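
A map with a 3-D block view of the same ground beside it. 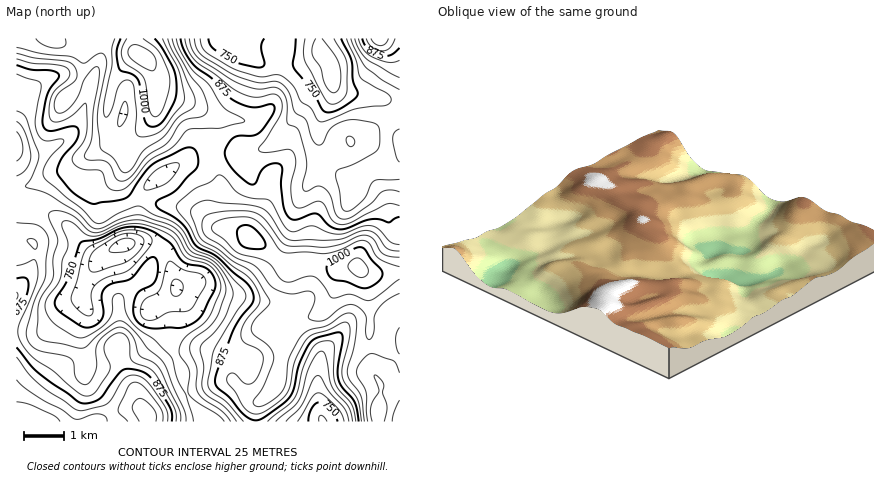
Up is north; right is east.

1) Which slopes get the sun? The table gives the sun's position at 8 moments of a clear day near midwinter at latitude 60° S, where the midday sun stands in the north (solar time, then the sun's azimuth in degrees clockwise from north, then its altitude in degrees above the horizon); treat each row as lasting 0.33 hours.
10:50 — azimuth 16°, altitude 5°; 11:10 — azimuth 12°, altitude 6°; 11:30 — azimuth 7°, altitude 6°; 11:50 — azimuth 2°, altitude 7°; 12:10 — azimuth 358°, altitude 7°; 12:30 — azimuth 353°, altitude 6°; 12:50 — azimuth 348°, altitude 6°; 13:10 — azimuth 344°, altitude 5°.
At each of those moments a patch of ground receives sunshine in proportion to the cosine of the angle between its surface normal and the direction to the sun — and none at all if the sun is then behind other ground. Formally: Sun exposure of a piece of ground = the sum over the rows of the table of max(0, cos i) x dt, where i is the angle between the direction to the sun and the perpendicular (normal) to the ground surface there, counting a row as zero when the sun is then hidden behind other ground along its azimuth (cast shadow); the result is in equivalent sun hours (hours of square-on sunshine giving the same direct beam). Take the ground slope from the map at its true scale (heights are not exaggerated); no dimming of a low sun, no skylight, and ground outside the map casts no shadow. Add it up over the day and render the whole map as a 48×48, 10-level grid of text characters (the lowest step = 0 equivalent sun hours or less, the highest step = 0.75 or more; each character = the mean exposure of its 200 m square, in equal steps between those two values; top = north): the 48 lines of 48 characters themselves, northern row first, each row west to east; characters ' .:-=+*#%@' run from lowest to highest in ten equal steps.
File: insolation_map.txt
..::---=====+**###*+++====----====--:::....   ..
      .::::-===+########**+=----------:.        
        . .::..:=+*%%%@@@%*++=-:::--===:..      
        ..:=-   .-+*#%@@@@%%#*+=====++=-:::     
      .-..-+-   .-==+*%%@@@@%%%##*++++----:.   .
.   .=#+::==:  .:---=**###%%%%@@@#*++++=--.     
:..:*%#-:-+=:.:---:-=++++**###%%%#+=++*+=-:.    
:--=*+-.:=+-:::---::--===+***###**+=++***+=-::.:
.:-=-. .:==-::-::::...:-==+****+=-=+++*#%#*++++=
 :==:  .:=-::-=-:..    .:-=++*+-.:+*++*%%#**+++=
 :--   .--::-==-.       .:::--:..:++=+*##**++=-:
 .:.   :--::===:    ....::.  ...:-+===+++++==-:.
...   :=+=--==-:    ..::::..   :-======--==-----
-:..:=*#*=--==-.     .:--::-:::=+++====----::--=
=---+**+=:  :--.     .:-==---=+***=====-::..::-=
++=++=-:.   .:.     .---=+==-=+*+=---==-:...::-=
*++==-:.  ...      :=++==+++=====-::-==-:..:-==+
*+-:.:--::::.    .:-=+++==+++===--::-===-:--++**
=-:. ..:--::   .:=+++++++==+++==----=+++=--=+*#*
....   .:-:.  .:=****++++=++***+====+++==-==++**
:::..   .::.  .:-==++++++**#%%#+===+**+===+*****
===-.    .::.     ..:-=+*#%%@%#*+++*#*+++*#%#***
++++-.    .          .-+*##%%%#**+*#****#@@@%*=+
+**++-                .-===+**##******#%@@@@@*==
++++++-                . .:-==+*###***#%@@@@@#*=
:-==---:                  .:::-+*%@%%%%%@@@%#*##
::--::::        .              :+#%@@@@@@%#***%%
+=---::.      .-=-             .-+++++*##*+**%%%
*+=---::.   :=+*+-.            .:--:::-==-==+***
*+----:::-=+*#*+-:.           .::::...::...::---
+=:....:-+*###+:..:..          ..........   ....
=:.   :--=++*+-. .::::        ..   ..:::.   ..  
:....:------==-. .-=--:. ....:::...::--:.   .  .
 .:--====-:----::-=+=------=+**+======-.    ...:
..-=+**++===++==+++++=-====+##*+=====-:   .:::-=
::-=++****##%%####*+++***+***+=--:-:.     :---=+
-:-==++**%@@@@@%%#+++#%#**++=-:----.     :----==
+=+++***#%%##****++=+****++=:. .-=-.    .==-----
******##*+==--=++++=====++=-:. .:-:.    -==--=--
##*****+=--::-=+***=-::-===--:::::.    .=+===+=-
****++==---:-=*###*=:..-====---==-:.   :=++++++=
+***+==-====+*%@%*+=-:-==+=====+=-:.. .--====+==
=+***++===+**#%%%**+==========++=-::...:...:-===
=+**###*+++*+++*##**+=-::..-=++=-..::..    .:---
+****#####*+++=+*###+-.    :=++-   ..      :==-:
+******#%%#*++=+*###*=.     :-:            -++=:
-=+*##*#%@%*=::-=+***+:             ..    .:==-:
---=+++*##*=:..:-----=-.           .:-.. .:::::-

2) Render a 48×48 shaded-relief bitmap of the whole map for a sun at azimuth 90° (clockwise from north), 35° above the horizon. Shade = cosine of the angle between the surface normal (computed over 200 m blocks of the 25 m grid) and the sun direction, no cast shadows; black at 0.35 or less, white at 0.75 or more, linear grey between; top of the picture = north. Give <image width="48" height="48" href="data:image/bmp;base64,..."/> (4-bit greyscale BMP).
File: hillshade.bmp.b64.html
<image width="48" height="48" href="data:image/bmp;base64,Qk32BAAAAAAAAHYAAAAoAAAAMAAAADAAAAABAAQAAAAAAIAEAAATCwAAEwsAABAAAAAAAAAAAAAAABEREQAiIiIAMzMzAERERABVVVUAZmZmAHd3dwCIiIgAmZmZAKqqqgC7u7sAzMzMAN3d3QDu7u4A////AIiJmql4modnm+/tuXUzR6vLu8qFMQA5zIiZqqmHiHZonO/sp2QzR5vMzMp1MQBJzJmqqqqXZmZ4rO7bdVVEV4rM3dp0MhFZu5mqqrqXZVZ5ve7IVFVWd3it7tpkMzRoqpqqqrqXVVV6ze23Q0Z4h2ac7slTI1Voqqq6qqqHZVaKzdymQ0V5mGWM7slSJFZ5qru6qqqXZmeavMyWREV5mGV73sliJFeJqsy6mZqXZnmqq7qGVVZ4mGZ63dpjJGeJmcypmZmGVoq7qql1VmZ4iHZpzdt0NFeJiMupmZl1RYvMuphlZmZnd3Z5vNuGQ1eZh8upmZl1RXvcuph1ZmVWZ3eJq8uYZEeZh8u6mZmGRHrMqYiGZVVVVniZiaqqhUaZh8y7qqqXVHrLmIiHZVVERXiYiIirp1aah8zLuqqXVXrMmHiIZURVRWeIiHeaqGeamN3cuqmHVYrLqIiHZURVVFaIiHeJqXeaqd3ty6mGVoq7qZmHdkRWVEZ4iId4mHiaqrzdzLqGZomqqrqHdlNFVEV4iYdniHiaqpvMzMuXZ3iIq8qHd0IkREZ4mYdnh3mqqom8zMu5d3dmm8qHdjEkVVZ3mYdnd4mqqoiszLzKiHdVi7h3dSAkZmd4iIh3d4q7qXicy7zLmIdlaadVVCI1Z3iIiIiHd4vLqXiby7vLuphlWIUiNERFeJqqiImHZnrMqYiby7qqu6l1VmQRJFVmeKvLmIiIZWnMuoibvKhnrLl2VVQhJGd3ibzLmImZdVisqYmau5ZFm7qGVVQzNWd3irzLmImqhleamJmaqXVGiqqXZmVVVneIirzLmIm8p1Z4iJmZh2VXmZmYZnZmeIiIiau7qHm8uGVniJiIdmZ4iZmYd3d3eJmZmZq7uYisuXZniYiIdmeIiIq6h3d3eImZmYmruoiruoZniYiHZniId4rLmHdneImaqYirupiaqod3iHZmZ3iIdmnNuYdnd4mqmHiru5maqYeIiGVVZ3eIdljNyph3d4mqmHiau6mZmZiJmWVVZmZ4hle9y6mHd4qpmIiKu6mZiZmZmVVWZlVnd3iru6qYd5qpmZiJq7mIiJmZqkRXh1VVZ4iaqrupiJmpmZmIm7mHeJqqqzNHiHVEaIiImry5iImpmaqYm7l3eJmqu0RGiYdDWJdnisy5mImZiau5mrl3eJmaqlVFeZhTWadlac26mZmZmavLqrqHeJmZmXZUWKpzSahUWcy6mqmZmZrMuquXZ4iIiIdjN6uEOLlUWLy7u6qqmYm92qu4ZniIh4h0JZulN6lUWLzLu7uqmYit26u5ZmeId5h1RHqmNqlUWKzMu7u6qYisy7u5ZWd3d4iHZVeoNIlkWKzdu7u6qYibury4VFZ3d3eIdlaZU2dlab3ty7y6qZiKqruoU0Z2d3eIh2aJY0Vmis7+3Lu6mYiJqruYUzVmeHd3d3eahDRorN7+3LupmHeJq7qXUyNWiXd3iIiZhTR5rO//7LqZh3eJrLqGQhJHq4iIiZmZlkR6vO/+3KmYh3eJq7l1MQFIvA=="/>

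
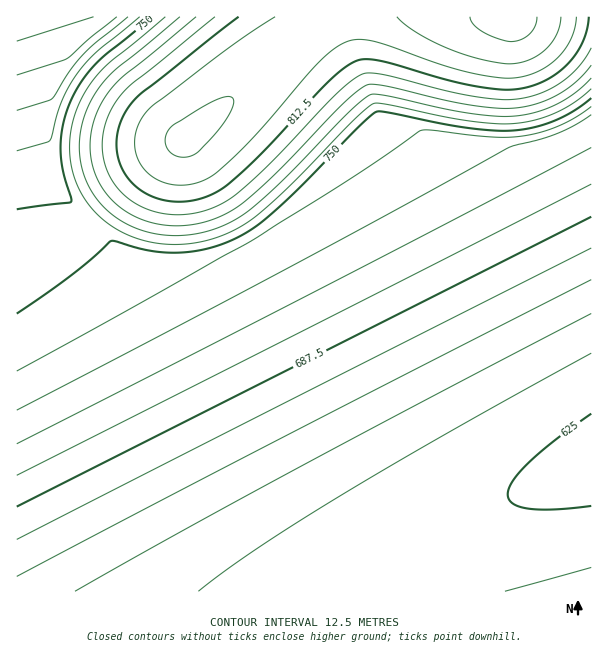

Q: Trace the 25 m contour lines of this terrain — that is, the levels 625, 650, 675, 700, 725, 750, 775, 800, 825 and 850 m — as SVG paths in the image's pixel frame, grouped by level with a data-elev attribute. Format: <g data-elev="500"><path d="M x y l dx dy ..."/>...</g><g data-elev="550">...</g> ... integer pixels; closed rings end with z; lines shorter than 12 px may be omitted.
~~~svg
<g data-elev="625"><path d="M591 506l-37 3-26 0-15-5-4-4-1-6 5-14 16-18 26-22 36-26"/></g><g data-elev="650"><path d="M75 591l219-121 297-157"/></g><g data-elev="675"><path d="M17 539l574-291"/></g><g data-elev="700"><path d="M17 475l574-291"/><path d="M94 17l-77 24"/></g><g data-elev="725"><path d="M17 410l275-144 214-117 52-16 17-8 16-10"/><path d="M128 17l-32 25-13 13-13 16-19 28-34 11"/></g><g data-elev="750"><path d="M17 314l55-39 39-34 41 10 28 2 33-6 30-13 18-12 21-18 76-76 19-16 12 1 76 15 27 2 20 1 21-3 21-7 19-10 18-13"/><path d="M152 17l-56 46-14 18-11 20-8 22-2 24 1 21 9 29 0 5-54 7"/></g><g data-elev="775"><path d="M180 17l-63 51-13 14-10 13-7 13-5 15-2 15 0 17 3 16 6 15 10 15 12 12 14 10 16 7 18 4 21 2 21-3 21-7 20-10 33-28 73-75 23-18 18 1 79 17 27 3 18 0 23-4 21-8 18-11 16-15"/></g><g data-elev="800"><path d="M215 17l-87 70-14 17-8 18-3 13-1 15 3 14 4 12 8 12 9 9 11 7 13 6 20 4 19 0 21-5 19-9 15-12 23-21 72-76 14-11 10-6 9-1 14 2 58 15 29 6 27 3 16 0 24-6 21-10 17-15 13-20"/></g><g data-elev="825"><path d="M275 17l-53 36-67 51-9 9-9 16-2 17 4 16 11 13 14 7 16 3 17-2 16-8 21-18 20-20 66-76 13-12 14-7 12-3 13 2 90 30 30 6 23 1 12-2 12-5 10-6 9-8 8-9 5-10 4-11 1-10"/></g><g data-elev="850"><path d="M470 17l3 7 10 8 15 7 14 3 10-3 8-5 5-8 2-9"/></g>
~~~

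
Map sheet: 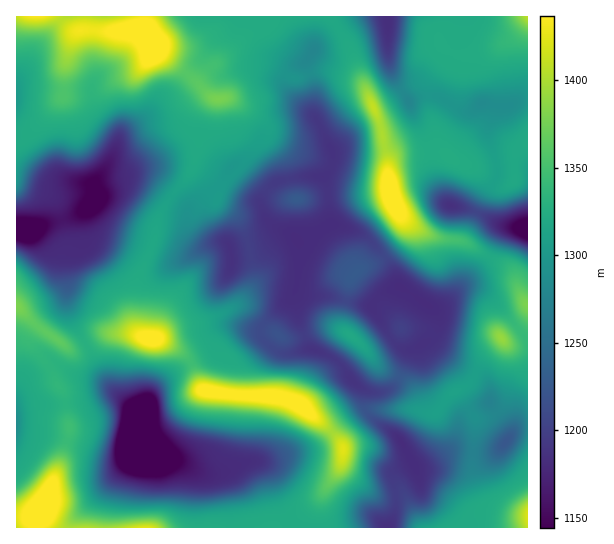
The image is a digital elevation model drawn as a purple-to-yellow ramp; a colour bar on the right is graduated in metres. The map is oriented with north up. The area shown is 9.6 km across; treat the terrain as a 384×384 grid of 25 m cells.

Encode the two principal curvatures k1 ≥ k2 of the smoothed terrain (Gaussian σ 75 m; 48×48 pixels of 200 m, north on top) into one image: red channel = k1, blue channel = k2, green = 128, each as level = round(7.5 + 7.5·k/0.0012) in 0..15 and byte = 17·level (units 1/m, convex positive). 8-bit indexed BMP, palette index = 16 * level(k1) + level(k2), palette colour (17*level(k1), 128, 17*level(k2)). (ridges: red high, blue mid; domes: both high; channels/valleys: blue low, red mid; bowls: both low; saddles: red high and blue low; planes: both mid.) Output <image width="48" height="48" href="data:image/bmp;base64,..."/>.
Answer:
<image width="48" height="48" href="data:image/bmp;base64,Qk02DQAAAAAAADYEAAAoAAAAMAAAADAAAAABAAgAAAAAAAAJAAATCwAAEwsAAAABAAAAAAAAAIAAABGAAAAigAAAM4AAAESAAABVgAAAZoAAAHeAAACIgAAAmYAAAKqAAAC7gAAAzIAAAN2AAADugAAA/4AAAACAEQARgBEAIoARADOAEQBEgBEAVYARAGaAEQB3gBEAiIARAJmAEQCqgBEAu4ARAMyAEQDdgBEA7oARAP+AEQAAgCIAEYAiACKAIgAzgCIARIAiAFWAIgBmgCIAd4AiAIiAIgCZgCIAqoAiALuAIgDMgCIA3YAiAO6AIgD/gCIAAIAzABGAMwAigDMAM4AzAESAMwBVgDMAZoAzAHeAMwCIgDMAmYAzAKqAMwC7gDMAzIAzAN2AMwDugDMA/4AzAACARAARgEQAIoBEADOARABEgEQAVYBEAGaARAB3gEQAiIBEAJmARACqgEQAu4BEAMyARADdgEQA7oBEAP+ARAAAgFUAEYBVACKAVQAzgFUARIBVAFWAVQBmgFUAd4BVAIiAVQCZgFUAqoBVALuAVQDMgFUA3YBVAO6AVQD/gFUAAIBmABGAZgAigGYAM4BmAESAZgBVgGYAZoBmAHeAZgCIgGYAmYBmAKqAZgC7gGYAzIBmAN2AZgDugGYA/4BmAACAdwARgHcAIoB3ADOAdwBEgHcAVYB3AGaAdwB3gHcAiIB3AJmAdwCqgHcAu4B3AMyAdwDdgHcA7oB3AP+AdwAAgIgAEYCIACKAiAAzgIgARICIAFWAiABmgIgAd4CIAIiAiACZgIgAqoCIALuAiADMgIgA3YCIAO6AiAD/gIgAAICZABGAmQAigJkAM4CZAESAmQBVgJkAZoCZAHeAmQCIgJkAmYCZAKqAmQC7gJkAzICZAN2AmQDugJkA/4CZAACAqgARgKoAIoCqADOAqgBEgKoAVYCqAGaAqgB3gKoAiICqAJmAqgCqgKoAu4CqAMyAqgDdgKoA7oCqAP+AqgAAgLsAEYC7ACKAuwAzgLsARIC7AFWAuwBmgLsAd4C7AIiAuwCZgLsAqoC7ALuAuwDMgLsA3YC7AO6AuwD/gLsAAIDMABGAzAAigMwAM4DMAESAzABVgMwAZoDMAHeAzACIgMwAmYDMAKqAzAC7gMwAzIDMAN2AzADugMwA/4DMAACA3QARgN0AIoDdADOA3QBEgN0AVYDdAGaA3QB3gN0AiIDdAJmA3QCqgN0Au4DdAMyA3QDdgN0A7oDdAP+A3QAAgO4AEYDuACKA7gAzgO4ARIDuAFWA7gBmgO4Ad4DuAIiA7gCZgO4AqoDuALuA7gDMgO4A3YDuAO6A7gD/gO4AAID/ABGA/wAigP8AM4D/AESA/wBVgP8AZoD/AHeA/wCIgP8AmYD/AKqA/wC7gP8AzID/AN2A/wDugP8A/4D/ALnJuqiikpaXhoaXqMnHlJWmp5iXh4iHiIiHh4eHl7emdGJkcbTqx8enh4d3hoWmqLmpqLinkoOFhoaGhpe3x8fX1+jXx7enmJeHh4aWlraUYmOVgrO1dLW3p4iHhpS2ybfYuLi5loOUlpeWhoaXp5aGhpa3t8bHuLenl5a3lpalhLbFk7WEQpaoqKiYh4WUp3S359jIhoaTc3V1dXRzg4NzcnFyc3SXmKa2p5bIx4aGuPejhKd1YpaomJiYp5eFg3J02PrIdJaUYoSWlpaGlpaFhYV0c3OVhmWGt5en5sel16Zxhod1dISGppaGhpeXhYZxlfnnhKemg6KDZISEhZWFhoeHdoV0dHRkhpeGxvnItWNChXd2dmV0pqeWhYWnp5eFgsXWpbbGlJJSQ1OCg5SGh4eHhnV0ZIV0ZJZ1pvnZloWjk3Z1dXaFlremhHOGx7eHhZS1lafnpnJQUmGDpZaWhYSDg4NzdIRjYoNjpfraxenVknSEhZWFhbamdGFjpreXd3aml5jo2HRgcJOoppSBgXGChIV1dXRkZIOT8/jK18ihcHGDlaaVhaenlmNQdbanh4eoqYfZ+pZwgKTHs6Smp7e3uLinloZ1hsf39MWnloCAcHSnyLmnhJiop5Zyc6anh4enl4fZ68ZwUGGz1su5p5aFhIR0dYam6Pn4p6aFcKDU5+joyLmXhJeYp7eVhJeXh3aWhqfnpsGRQEBz2tnFppamt8fH5/f3+Om4p6iDksXm+OnIp6enhpaFdZaGhZeHh4eYh8e1YZC0lXCA19f6+/j39/f3+Pj4+dq5uJSBc3Jgcqaot7e4qJiGZIeHhpeHh5iYh8ajUHOUdGKQ06T5+/jXtqa2yNnJqJemg3BxgaKikbSmhbfIuLiXhIeHl4d3h5eGhrazg5enlpXEs5LSs3FwcIGSpIaWpqakknJxk9j406V1VHWntraWhoeHh3Z3l4aFlpe2tqempZaUk6O0hHN1lsa1c2FwgpOTkoBxx/n3lHV1ZXR1lbaWhpWVhoaHhoW4yJWVlXSEprnI1dWWdneX18eFcXGCcnJwgHLG+PmlcXV2dnVkhcemlcjHpYaGhtjopZOlt8bX+fr76KR1dpfHxnRxg5eoloOSpej4+MiAg4eGd3ZzhcimuPvIlIaX19eWk5XH2NfY2MnayIR1h5e1g1JklriXlaPF+vr52IKAl5mHh4ZzhLio6eqTg6fXtoaElZeWhoeop4amtZSGmKe2lHWElIeGdZTG6erIkoB1mJiHh3d0cqfHtqSRlsmnhoVylKeGdYanhoaWlYaXtsb3+Mm3lHV2doSkpKOgcXWHh4eHd3d1cqfYlnOEyamYqJZxhLeoh4WVhYWGhpenpIKl6NmohnV2d3aEgpKkdYWHh4eGhYV0cpXHpoWX2Ze4p5ODc6fJqIeGhoaHl6jIlWFRlce2lnZ2d4eGhpioh3V2d3aDgpODcnKUloe3t9jIlHKFlLbJ17eXh5eVlqjZt2Ric6Wmp4aGh4aWqJioqIeGZXKBpcimc3KUlpe4qNiUgXR1dIJ0lta3l6eFdIOm16aDdZWWl5eGh4aGmJiIqKiWcXGm6dq3lYWlpqfI6aWQk4aHdnRiY5XHp6eXdoSCpaaEdZeHh4eHd4eGh5iYmJaQkKbXtpaGhqfW5vf52YKStaeIh4d1Y3XHt6eoh4aEcnR0dpeHd4eHd3eGhoeYloGApOfHlqa31/j39bamhFBRhKeYmJeWhISoyJiol5a3hWNTdaaHd3d3d4eHhoZ1cXCD6fnY9/X1+eqmYnBwYGJzgpSVhoamloSXyLiol4a3tpaElaeGdoZ2hoaHd3VxcHK3+en39rODptWhcIBxYYamlpamhGN1hoWFuNi4l3aXt9i4tJaFhZaWlpaGdoOSpbbo+fj3lDAwcKCgkJKDZKOkp5iYh3VjZYWDhsfHp3Z2h7nZlWNkhqfJyriWhKO1x7f5+PemcTBAYICluMmnhMaShYiIl5aFdZaEc5a3x5eHhofXtmRzhJaouaeVhJO2trj5+LaCkGFSdKbY2On56slzc4aGdHR1hpiGc4WXtreYh4eX56d0cnODhIV2hYOElqj5+ZWCtLS119e3loe42tZ0YmSDk5SDhJeHZYR0hbeoiId2p+endHSFhYWGhYRyhqj56ISCprbHt6iYh3aXt8bGdEJztrWTgnWWdXV1haeXh4eHdqfXp4WVl5eWhnRxdrb21pWDhpeYiIiIhoeXp6fX1qSly8qVgXOFloeGlqeXh4eHh4enyKillZeGdmVhddb2t6aEh4eIiIiHhoeIl4inx8bGudm4cmB0qJiop5eHh4eHiIiHqLmnlYaFdWVBZOf3p4aEh4iIiJiHhoiYh5eHl5eHiLjnlUBipqiYmIeHhoaGh4d3l7mplYWEhIRjc/X3l4WUl4iXl4eHhoeHl5eHhoaGhofH1pKTtJaHh4eGhZWFhZaHl7eXdGRzhJaWlff3hnODqJiHdnaHh3Z2h4eHl6iYl4eXt7ampoWGh4eGl7m4t6aHmKeFY1Rjhpelx/m3hWJ0p4eFhoZ2hnZ1ZoaHh5iomIaGl5aWlYSGdnaHuMjJyZaGmKeThGVyl7eV+PmVk4KGlYWGhoZ1hoZ2dYaHdpalhnZ2l6bHx3NidIant4aGl4aHl5WlyKWTt6el+eiDoLWYh4eHmJiXh4eHhoZ2hqe3l3Vldoa3+LeEo7Smh4aFhYaHh4anqLW2p5al98dwgMWnh4iYiJiYl4eHh4d2dZjImHZldWR1yOnJt6SFdpiYd3eHh4eGdXWXh4em5bZgcNe4h4iIiIeHh4eHh3d2dYbHpnV1h4aEprnKuaWVhoeXh4eHh4eHh3Vlhpen56ZgcMjIiIiHh4eHh4iHh4Z1ZHa4uJaWqKiWlqe6uraVhnaHh4eHh4eHh2Vllqe46JVwcLfniIiHh4eHh5iXhpWFdJO4ycjW18i3qLfHqJWEhoeHd4eHiJiXh4aFp6fIyIRwcKbomIiIh4eHd4aVlbipqLOzt7i3x8fY6dq5hoR1d4eHh4eHiIiHl5eXl6e3p4JycKbqqZeHh3d3doWVpw=="/>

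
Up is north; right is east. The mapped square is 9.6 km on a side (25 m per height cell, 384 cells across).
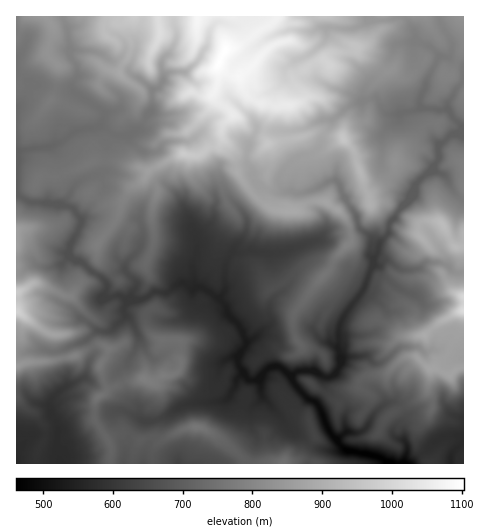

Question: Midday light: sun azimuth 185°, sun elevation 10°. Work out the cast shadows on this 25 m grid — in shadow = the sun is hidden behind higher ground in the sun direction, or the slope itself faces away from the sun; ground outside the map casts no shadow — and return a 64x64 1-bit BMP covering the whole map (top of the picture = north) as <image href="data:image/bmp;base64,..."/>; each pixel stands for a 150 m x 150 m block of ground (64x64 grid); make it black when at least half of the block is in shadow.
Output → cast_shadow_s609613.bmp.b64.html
<image width="64" height="64" href="data:image/bmp;base64,Qk0+AgAAAAAAAD4AAAAoAAAAQAAAAEAAAAABAAEAAAAAAAACAAATCwAAEwsAAAIAAAAAAAAA////AAAAAAAAAAAAAB/wAAAAAAB//+AAAAAAAD//AAAAAAAAD44CAAAAZAcHHeAAAAB//xMYIAAAAA//ADAAAAAAA/4AMAAAAAAB/gBwAAAAAAD8AOAAAAAQAHABgAAAADAAAOMeAAAAAAAAw/4AAAAAUAAO55gAgAAAAgAD/AD/ACAAAADmYD/AAAACHAPAAP4AAAB4AAAAH4/AAGAQgA/fn+EAAAPgP8eP4gAAA/BjkQPAAAAD/AM458AAAMD/DD58gAAAAPwBAB4wAABAIccAAAAAAAAD/jAAAAAAAAP+4AAAABATx//AAAAAEBQd8IAAAAAAAAAwAAAAAHwAAAAAAAAAHAIAAAAAAAAARAAAAAAAAADBAPAAAAAAAIIH/oAAAAABA///AAAAAAMB//wAAAADhwH/gAAAAAf+AP4AAAAAAD4Q/gAAAAAADBB8AAAAAAAAIDwAACAAAAAAGAAA+AAAAAAAAAB8wAAAQAAAAAPAAADgBQAAEcAIAAADAAAGAAHHgAAAAAeAADcAAAAAAAAAAwAIAAAAAYADAHwAAAABAAAAAAAAAAABjAAAAAAJwAA8AAAAAETAAHAAAAAAg4AAAAAAAAAA4AAAAAAACAAwAMIAAAAwADAAMAAAAAAAEAAcAAAAAAAADM3AAAAAAAAH/+AAAAAAAAED+AAAAAAAAcB8AA=="/>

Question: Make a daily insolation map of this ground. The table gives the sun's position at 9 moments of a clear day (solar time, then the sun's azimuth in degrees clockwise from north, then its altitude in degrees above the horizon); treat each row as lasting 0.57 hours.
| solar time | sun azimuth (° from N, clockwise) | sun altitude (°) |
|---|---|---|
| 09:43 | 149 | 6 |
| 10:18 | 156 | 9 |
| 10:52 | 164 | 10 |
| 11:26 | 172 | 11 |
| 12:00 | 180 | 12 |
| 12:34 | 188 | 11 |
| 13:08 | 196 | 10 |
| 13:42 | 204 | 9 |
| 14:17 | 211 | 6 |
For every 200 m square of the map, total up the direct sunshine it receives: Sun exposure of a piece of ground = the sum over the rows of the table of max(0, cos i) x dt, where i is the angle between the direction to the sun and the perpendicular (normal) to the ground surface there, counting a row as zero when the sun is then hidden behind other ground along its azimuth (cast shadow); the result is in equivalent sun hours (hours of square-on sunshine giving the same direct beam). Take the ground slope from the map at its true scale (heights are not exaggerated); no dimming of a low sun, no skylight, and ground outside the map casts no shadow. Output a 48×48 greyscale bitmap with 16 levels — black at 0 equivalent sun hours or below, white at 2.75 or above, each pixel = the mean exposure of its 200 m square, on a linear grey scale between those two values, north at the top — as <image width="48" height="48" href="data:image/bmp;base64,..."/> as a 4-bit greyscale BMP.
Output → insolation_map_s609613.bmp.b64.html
<image width="48" height="48" href="data:image/bmp;base64,Qk32BAAAAAAAAHYAAAAoAAAAMAAAADAAAAABAAQAAAAAAIAEAAATCwAAEwsAABAAAAAAAAAAAAAAABEREQAiIiIAMzMzAERERABVVVUAZmZmAHd3dwCIiIgAmZmZAKqqqgC7u7sAzMzMAN3d3QDu7u4A////AFVVVURFZlZVVmZmh0IiIjMRERAY28ZFVVRVVVZmVVZXd2Z5hBAAAAERAEjv2YY0dFRFVWd2RVVVmpmnQSIgABRhF5zaNphkRVVlVWmDJCARFqpiABIhATURpGE2iom4d3hkVmZSIiIhAAAAARISNEQkiZg2l1e5ZZdFZ3VURGeIIAAAEjMiVTEniDhiV2WHeHNmVDSKqHiJgwABEkQVVBBpWIeWRXlmukmoVFQViJq6qUIkUjM1QhrEWIZZmGeZ3aqapjEkNop3h5dDUwEjMZgREkaJmpe++fyqmbaWQhITanRURSgyAxATARRWl6q7bYze/8lXZCERJHVUEoeln7eaEBEAZ5g0NBAAJXk0djE0M1Z3dSNqmN2TNDJWFFEjVYU2gwJkR1FWZWmGaDJENmQQRoqWgzZ1VXje3qQAACRTIiNERVUzViE1RTISR4l1VZ6BABMyABUQAAATMmd1dkV3Voh0EABIduYzEBRTICQyEAEjFXZndnhogiNCEAADrzNDI2MBUzJVIRI0V2Z2U3h2lRESQxAAFDIyWWQhFCEAEyMzZVaGMkeHeTIkQhEjVliHQUimm3dTITE3VVVXUiWId4JFI0VmQQExASVGhminVWZlZVVDRDNod3VDZ3dVABAAABBbUpplVlVlVVQyIzEVdnYTMRFkARAkMQSnV0RnZmVVVVMzIiITiHQzW8pTV2QzM3p2aGJXd1VVZENEQhARW5ZWl2vIu1ZFhiRHdWRWZVVVZmiIh1MRFXZkQ6pHY1d3eDIlhnZVRFVmeoms3cp1VCW3OYNYQyI0VlIjZ0ZkRVZnmonO///ZmE74MTWGIAAAEjZUR2ZmZniYl3ve3My/5VvsUxEQAAAAAnllVodomKuodb2UMzbLIqmKgQAAABV3mHZTNZppiryYasgyAAERFIUzQwAAElZnZjNERXqEjMqJi5NFVVMAJ3UkZhERFERVVnQ0QjaIq7iYq0VmVmd1Z3QjZ3IAJEM0RFdlVnRaq8y6lVZnZWZ4h2IzVogldUNDNERFQgABjd3cuGmIhlZ3hkRDREWSVFMiNEREMxEhIhJ7p1SZiZdYujEjI0ZEMmiHUzREQyM2QQEmdGVEaJllhzMiEjRGAGZmZkMzVUMjRYdWesYzMxNjERRTIjR4dEVmVndlVnZDESmEjIebzLURATVUMzRVR0RWZmVVRHdEZUOZdEzby6y7MCI0VCEQOFRFZTNplmmIr9qoM6plRHjJliJGZ3aIZmVDREepWJhUNaZWaXUyERMiNGZ3d2VIdFVFZmd1rIKUIgEld2VUIiEVmYZ4iIdWdVZ4qWVZpkrnQQiXZVVUM0Z6mYdmdVhVVVeZdWmEJot2qmElUzVlUiV2VXqERUZjNURlMmQidWR4I5QTZkNoZ1EzN6h1NERURmM0VWebp2RclVgzRWQnvKcQFFZ0M0NIZWVFZneZVmU3lWdkIjZRIxEgIQFYhlZ1Vnh2VURVeIZURlZyE0NoQlQiEAAWhmZkZnmFR3U1VXZUVkV3ZkQ1cySsl1IjJZdVZg=="/>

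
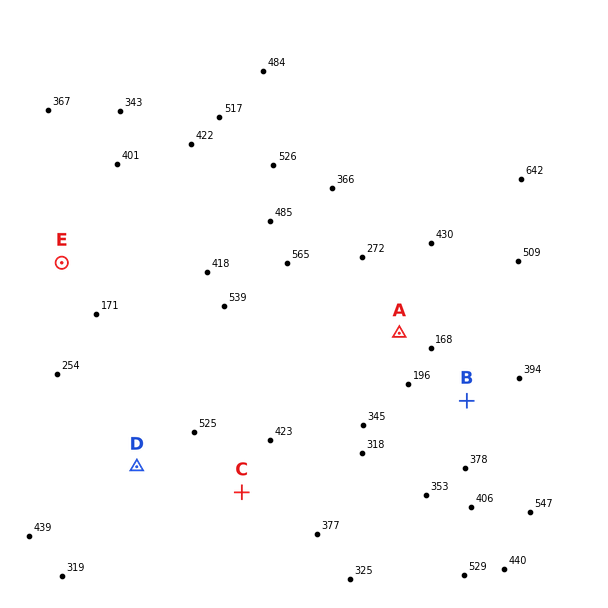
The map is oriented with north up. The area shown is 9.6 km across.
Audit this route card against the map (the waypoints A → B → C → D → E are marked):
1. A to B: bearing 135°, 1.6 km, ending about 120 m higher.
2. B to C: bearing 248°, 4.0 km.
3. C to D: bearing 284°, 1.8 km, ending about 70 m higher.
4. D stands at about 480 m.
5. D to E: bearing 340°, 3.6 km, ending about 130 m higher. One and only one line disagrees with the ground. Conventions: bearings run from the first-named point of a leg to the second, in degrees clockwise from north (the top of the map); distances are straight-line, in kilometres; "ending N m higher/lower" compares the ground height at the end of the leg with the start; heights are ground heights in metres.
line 5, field sense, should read lower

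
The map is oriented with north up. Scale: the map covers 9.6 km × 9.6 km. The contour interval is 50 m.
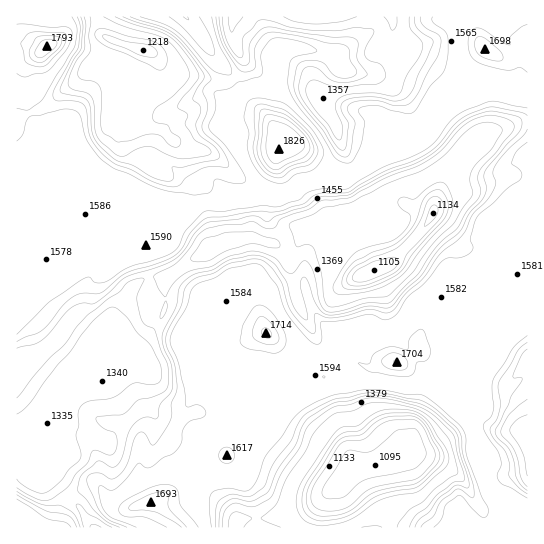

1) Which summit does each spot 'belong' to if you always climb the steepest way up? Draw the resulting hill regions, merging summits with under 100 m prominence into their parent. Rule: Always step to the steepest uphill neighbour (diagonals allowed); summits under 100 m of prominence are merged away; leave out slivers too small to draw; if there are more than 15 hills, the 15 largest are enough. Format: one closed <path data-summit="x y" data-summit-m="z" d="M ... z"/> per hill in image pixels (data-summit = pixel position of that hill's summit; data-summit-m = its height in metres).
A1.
<path data-summit="278 150" data-summit-m="1826" d="M390 16l-156 0-2 21 11 22 0 8-9 12-8 4-51-10-10-5-14-16-42-13-14 23-20 21-9 5-20 19-30 11 0 347 7 4 3 6 11 2 6-6 2-44 4-4 29 5 25 15 6-5 8-17 0-11-9-24-15-13 4-10 2-2 22 8 16-8 8 0-5-7 0-9 15-18 9-16 1-32 25-19 15-7 8-6 33-10 27 6 12 8 5 0 6-4 10-16 9-4 15 0 3 2 3 6 1 15 26 25 28-11 34-38 7-13-25-8-4-4-22-59-11-7-32-4-15-30 6-6 16-4 45-2 2-2 5-14 2-14 8-5 1-9-15-14 0-8z"/><path data-summit="267 334" data-summit-m="1714" d="M253 237l-22 3-18 7-43 28-5 4-1 6 0 26-9 16-15 18 0 9 9 16-4 15 0 16 10 14 1 20 15 10 18 17 16 23 30 30 1 6 39-4 30-9 16-9 29-35 9-1 16 4 4 24 6 15 6 22 136 0 1-93-11-4-34-2-14 7-19 4-17 11-18 0-8 6-20 4-4-14-22-21-6-12-10-39-18-17-30-56-9-47-10-10z"/><path data-summit="397 362" data-summit-m="1704" d="M330 227l-15 0-9 4-11 17-11 3 5 8 8 43 30 56 18 17 10 39 6 12 22 21 4 14 20-4 8-6 14 1 21-12 19-4 14-7 34 2 10 4 1-73-18 21-8 0-23-11-12-22-2-9-10-19-14-12 0-27-7-8-29-18-7 0-12 10-24 8-25-25-1-15-3-6z"/><path data-summit="485 49" data-summit-m="1698" d="M527 16l-136 0 2 15 15 14-1 9-8 5-2 14-5 14-2 2-45 2-16 4-6 4 1 7 14 25 32 4 11 7 14 33 5 20 7 10 26 8 3-14 9-20 20-26 22-18 30-12 11-2z"/><path data-summit="151 502" data-summit-m="1693" d="M142 360l-21 9-22-8-2 2-4 10 15 13 9 24 0 11-5 13-9 9-25-15-29-5-4 4 0 24-2 6 0 14-3 4 14 5 14 18 11 8 15 22 140 0 2-6-1-7-30-30-16-23-18-17-15-10-1-20-10-14 0-16 4-15-2-7z"/><path data-summit="47 46" data-summit-m="1793" d="M95 16l-79 1 1 100 33-13 16-16 9-5 20-21 13-21-1-4-6-3z"/><path data-summit="186 17" data-summit-m="1652" d="M233 16l-137 1 7 19 15 7 33 9 14 16 14 7 18 1 29 7 8-4 9-12 0-8-11-22z"/><path data-summit="17 527" data-summit-m="1586" d="M19 465l-3 1 1 62 76-1-14-21-11-8-14-18-8-4-17 0z"/>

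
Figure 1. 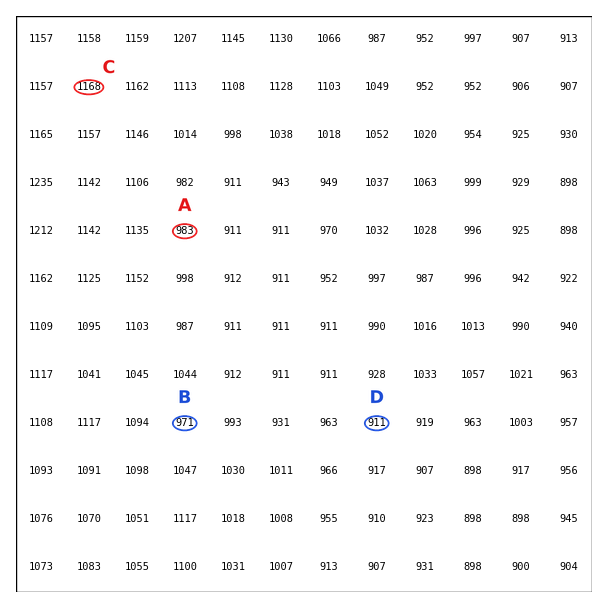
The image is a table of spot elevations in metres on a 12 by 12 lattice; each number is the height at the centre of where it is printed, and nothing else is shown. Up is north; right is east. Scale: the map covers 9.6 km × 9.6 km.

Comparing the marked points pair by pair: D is below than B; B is below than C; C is above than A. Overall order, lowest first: D B A C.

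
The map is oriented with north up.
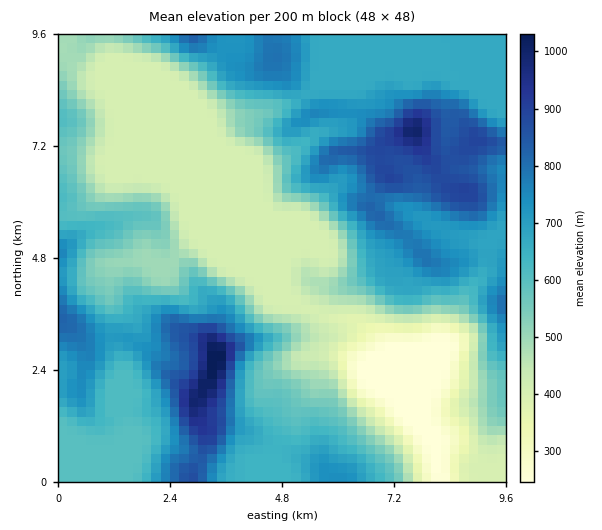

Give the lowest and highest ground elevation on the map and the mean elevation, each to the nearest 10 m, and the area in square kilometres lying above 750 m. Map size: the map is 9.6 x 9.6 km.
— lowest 240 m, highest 1050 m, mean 590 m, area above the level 17.1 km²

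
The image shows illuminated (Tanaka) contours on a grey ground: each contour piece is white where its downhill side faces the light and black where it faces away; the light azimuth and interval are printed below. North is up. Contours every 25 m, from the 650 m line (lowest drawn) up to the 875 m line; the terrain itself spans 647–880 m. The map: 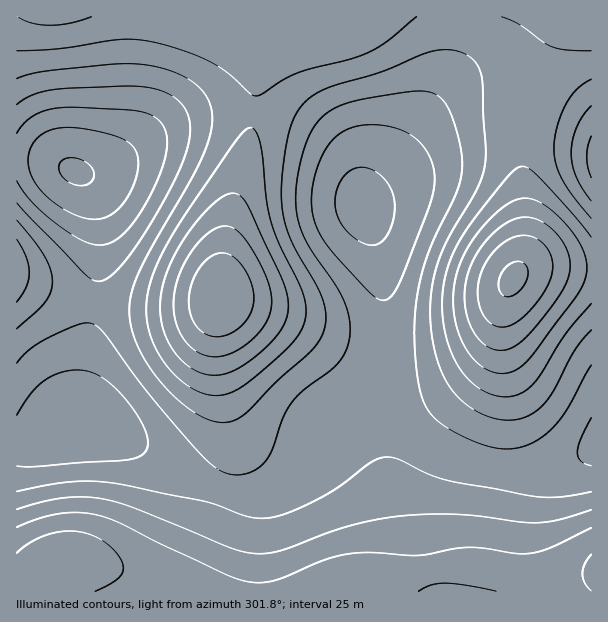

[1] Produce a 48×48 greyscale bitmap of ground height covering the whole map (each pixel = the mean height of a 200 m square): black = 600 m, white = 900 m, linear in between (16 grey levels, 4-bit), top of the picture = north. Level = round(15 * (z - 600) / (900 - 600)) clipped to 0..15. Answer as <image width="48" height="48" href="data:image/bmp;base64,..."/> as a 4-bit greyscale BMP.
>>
<image width="48" height="48" href="data:image/bmp;base64,Qk32BAAAAAAAAHYAAAAoAAAAMAAAADAAAAABAAQAAAAAAIAEAAATCwAAEwsAABAAAAAAAAAAAAAAABEREQAiIiIAMzMzAERERABVVVUAZmZmAHd3dwCIiIgAmZmZAKqqqgC7u7sAzMzMAN3d3QDu7u4A////AKq7uqqqqqqpmZmZmZqqqpmZmZmZmZmZqqu7u6qqqqmZmZiImZmaqZmZmZmZmZmZqqu7u7qqqZmZiIiIiJmZmZmZmZmZmZmZqqq7u6qqmZmIiHd3iIiJmZmZmZmZmZmZmqqqqqqpmYiId3d3d3iIiIiIiIiIiIiJmZmaqpmZiIh3d3Zmd3d3iIiIiIiIiIiIiIiZmZmIh3d3ZmZmZnd3d3d3d3d3d3d3eHeIiIh3d3ZmZmZmZmZ3d3d3d3d3d3Znd2Z3d3d2ZmZmZmZmZmZmd3d3d3ZmZmZmZmZmZmZmZmZmZmZmZmZmZmdmZmZmZmZmVVVVVVVVVWZmZmZmZmZmZmZmZmZmZmZlVVVVVVVVVVZmZ3dmZmZmZmZmZmZmZmZlVVRERERFVWZnd3d2ZmZmZmZmZmZmZmZmVVRERERFVWZ3d3d2ZmZmZmZmZmZ3d3dmVVRERERFVmd3iId3ZmZmZmZmZnd3iHd2ZVVERERVVneIiIh3ZmZmZmZmZ3eIiIh3ZVVUREVVZ3iJmYiHdmZmZmZmd3iJmZiHZmVVVVVWZ4mZqZmId2ZmZmZmd4mZqZmHdmZVVVVmeImqqqmYh3ZmZmZmeImqqqmIdmZlVVZneJq7u7qpiHdmZmZmeJqru6qYd3ZmZmZniau8zLuqmId2ZmZmeJq7u7qYh3dmZmZ3iavM3cy6qYh2ZlZmeKu8zLupiId3ZmZ3iavN3dzLqYh2ZlVmeavN3cuqmIh3dmd4ibzd3d3LqYh2ZVVmeavN3dy6mZiHd2d3ibzd7t3LqYh2ZVVmeavN7t3LqZiHd2Z3iavN7t3LqYdmVVVWeavN7u3LupiHdmZniavN3dy6mHdlVUVWeKvN7u3cupiHZmZneKvM3dy6mHZVRERWeJvN3u3cuph2ZVVmeJq8zMu5h2ZURERVZ5q83d3Muod2VVVWZ4mrzMuph2VERERFZ4mrzdzLqXdlVERFZ4mru7qpdlVEM0RFZniqvMy6mHZUREREVniaq7qYdlREMzRFVniaq7uqmGVEMzNEVmeJqqqYdlRDM0REVmeJqqqph1QzMzM0RWeJmqqYdlREM0REVWeImamYdkQzIjM0RWZ4mamYdlVEREREVWd4mZmHZUMzIjMzRVZ4mZmYdmVERERFVWZ4iZiHZUMzMzM0RFZ3iZmYd2VURERVVWZ4iZiHZUQzMzNERFZniJmYh2VVREVVVmd4iJiHZVRERERERVZniJmYh2ZVVVVVVmd4iJiHZlVUREVVVVZniJmYh3ZmVVVWZmd4iJiHdmZVVVVVVWZ3iImYiHdmZmZmZmd4iJiIdnZmZmZmZmd3iJmZiId3dmZmZnd4iJiId3d3d3dmd3d4iZmZmIiId3d3d3d4iIiIiIiHd3d3d3iImZmZmZmIiId3d3d4iIiIiIiIiIiIiIiZmZmZmZmZmIiHd3eIiImZmJmZmZmIiZmZmZmZmaqZmZiIiIiIiJmZmZqqmZmZmZmZmZmZmqqqqZmYiIiIiZmZmaqqqqqZmaqqmZmZmqqqqpmZiIiJmZmZqg=="/>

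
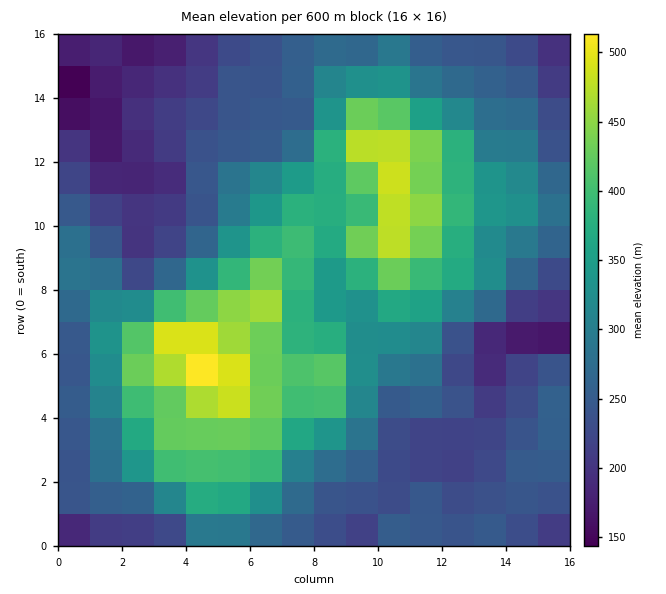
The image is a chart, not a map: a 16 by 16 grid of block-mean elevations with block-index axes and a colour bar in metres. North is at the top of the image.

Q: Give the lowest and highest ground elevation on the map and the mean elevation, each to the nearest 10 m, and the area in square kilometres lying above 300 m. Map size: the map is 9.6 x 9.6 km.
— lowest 120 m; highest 530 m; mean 300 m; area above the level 39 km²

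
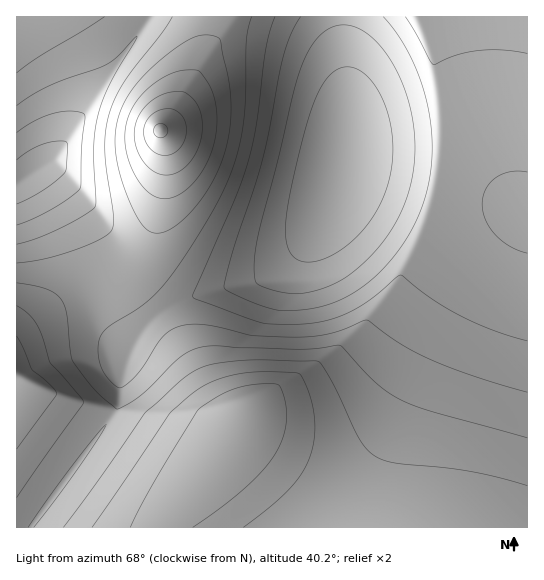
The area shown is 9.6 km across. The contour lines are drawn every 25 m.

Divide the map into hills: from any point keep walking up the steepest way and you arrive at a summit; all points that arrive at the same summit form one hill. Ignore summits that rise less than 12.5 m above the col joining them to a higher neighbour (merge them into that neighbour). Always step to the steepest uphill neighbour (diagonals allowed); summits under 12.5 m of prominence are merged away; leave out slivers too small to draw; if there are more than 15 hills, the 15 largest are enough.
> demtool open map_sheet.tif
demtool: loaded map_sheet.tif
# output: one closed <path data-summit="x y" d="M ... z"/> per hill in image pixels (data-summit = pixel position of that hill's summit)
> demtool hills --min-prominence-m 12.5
<path data-summit="342 167" d="M527 16l-315 1-1 20-6 22-30 55-15 17 5 18-2 40-8 36-12 26-13 14-8 6-53 24-53 39 1 194 511-1z"/><path data-summit="30 175" d="M211 16l-195 1 1 316 52-38 53-24 8-6 13-14 12-26 8-36 2-40-5-18 15-17 30-55 7-32z"/>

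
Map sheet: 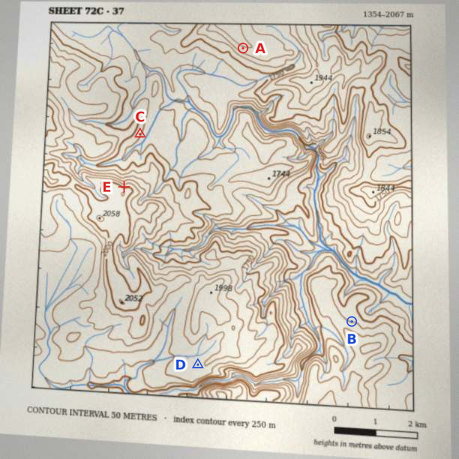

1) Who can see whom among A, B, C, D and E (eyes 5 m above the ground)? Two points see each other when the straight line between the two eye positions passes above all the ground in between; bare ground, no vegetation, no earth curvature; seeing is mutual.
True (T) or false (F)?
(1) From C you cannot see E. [F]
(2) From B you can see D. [F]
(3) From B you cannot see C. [T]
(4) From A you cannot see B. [F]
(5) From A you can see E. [T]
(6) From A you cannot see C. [F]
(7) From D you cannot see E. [T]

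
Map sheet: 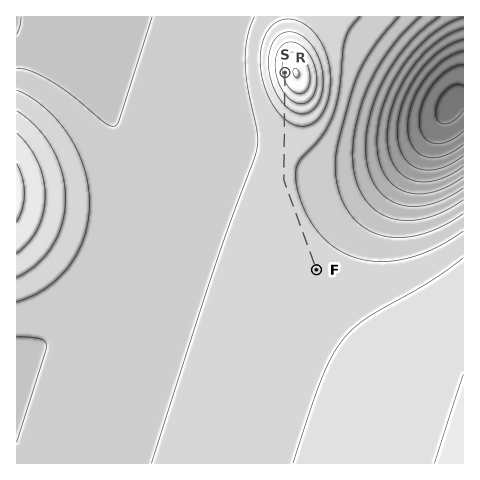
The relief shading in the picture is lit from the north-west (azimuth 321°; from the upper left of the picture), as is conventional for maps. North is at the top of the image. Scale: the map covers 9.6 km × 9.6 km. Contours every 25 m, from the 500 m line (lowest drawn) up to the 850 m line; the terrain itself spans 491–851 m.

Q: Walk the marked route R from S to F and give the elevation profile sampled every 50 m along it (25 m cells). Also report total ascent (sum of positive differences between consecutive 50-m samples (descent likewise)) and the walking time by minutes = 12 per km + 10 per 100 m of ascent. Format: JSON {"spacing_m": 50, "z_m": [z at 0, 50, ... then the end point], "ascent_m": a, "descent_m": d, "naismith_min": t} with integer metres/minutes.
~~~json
{"spacing_m": 50, "z_m": [833, 832, 829, 827, 823, 819, 815, 810, 805, 800, 795, 790, 785, 779, 774, 770, 765, 761, 757, 753, 749, 746, 743, 741, 739, 737, 735, 733, 732, 731, 730, 729, 729, 728, 728, 727, 727, 727, 727, 727, 727, 727, 727, 727, 727, 727, 727, 727, 727, 727, 727, 727, 727, 727, 727, 727, 727, 727, 727, 727, 727, 727, 727, 728, 728, 728, 728, 728, 728, 729, 729, 729, 729, 729, 730, 730, 730, 731, 731, 731, 732, 732, 733, 733, 733, 734, 734, 735], "ascent_m": 8, "descent_m": 107, "naismith_min": 53}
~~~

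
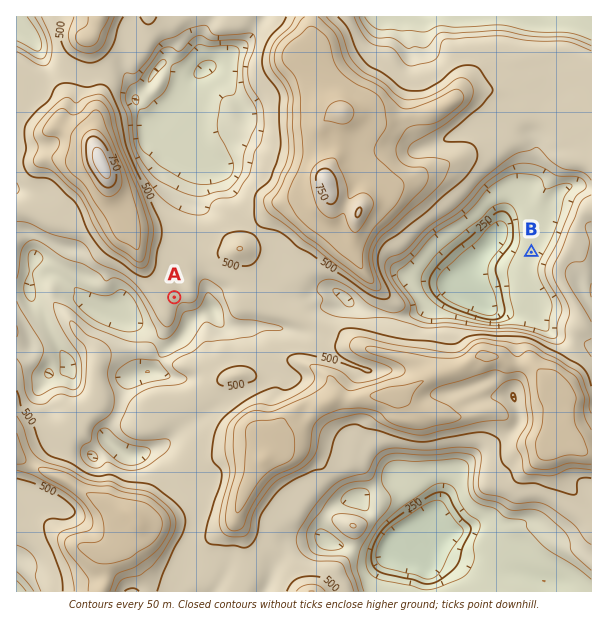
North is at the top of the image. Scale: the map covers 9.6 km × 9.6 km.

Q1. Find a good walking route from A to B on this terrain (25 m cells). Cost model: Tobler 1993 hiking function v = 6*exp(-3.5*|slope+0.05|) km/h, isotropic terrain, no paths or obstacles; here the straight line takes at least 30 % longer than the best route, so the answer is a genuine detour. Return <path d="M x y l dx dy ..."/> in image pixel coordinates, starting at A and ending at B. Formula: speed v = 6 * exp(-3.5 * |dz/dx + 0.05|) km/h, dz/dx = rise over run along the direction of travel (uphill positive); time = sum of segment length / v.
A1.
<path d="M174 297l6-6 12-6 3-6 3-3 3-1 6 0 30 15 11 0 66 33 100 0 3 1 83 0 9-4 1-2 3-6 0-24 18-36"/>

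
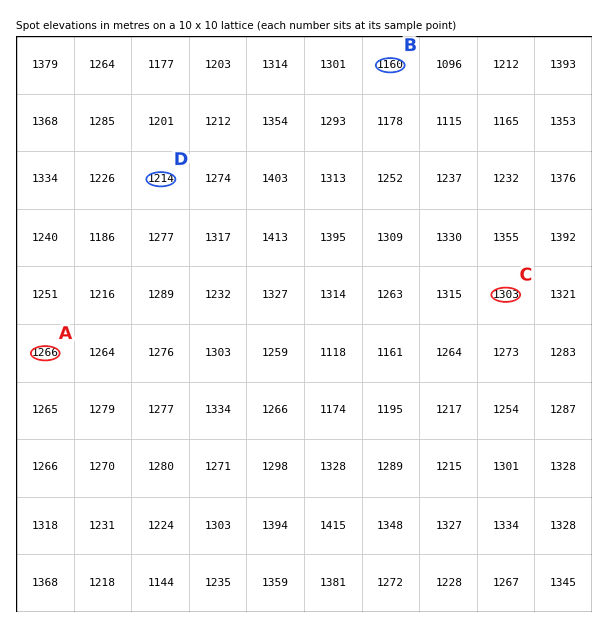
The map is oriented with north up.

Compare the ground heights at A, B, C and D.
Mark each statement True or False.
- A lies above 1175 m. True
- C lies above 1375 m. False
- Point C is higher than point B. True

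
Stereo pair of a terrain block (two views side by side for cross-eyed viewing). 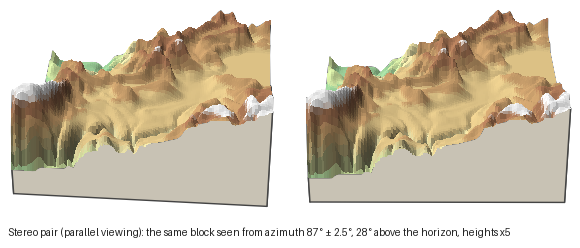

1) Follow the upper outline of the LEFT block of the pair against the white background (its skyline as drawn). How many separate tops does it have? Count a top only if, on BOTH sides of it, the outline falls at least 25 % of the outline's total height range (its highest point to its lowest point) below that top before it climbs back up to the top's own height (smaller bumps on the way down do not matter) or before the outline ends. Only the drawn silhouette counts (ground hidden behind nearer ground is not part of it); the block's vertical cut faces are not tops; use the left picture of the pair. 1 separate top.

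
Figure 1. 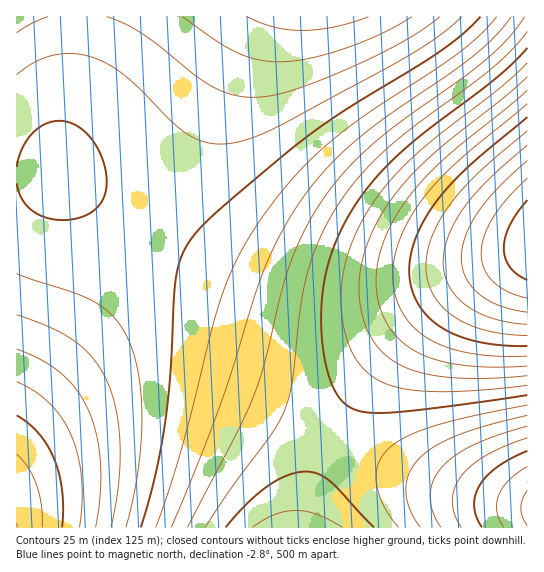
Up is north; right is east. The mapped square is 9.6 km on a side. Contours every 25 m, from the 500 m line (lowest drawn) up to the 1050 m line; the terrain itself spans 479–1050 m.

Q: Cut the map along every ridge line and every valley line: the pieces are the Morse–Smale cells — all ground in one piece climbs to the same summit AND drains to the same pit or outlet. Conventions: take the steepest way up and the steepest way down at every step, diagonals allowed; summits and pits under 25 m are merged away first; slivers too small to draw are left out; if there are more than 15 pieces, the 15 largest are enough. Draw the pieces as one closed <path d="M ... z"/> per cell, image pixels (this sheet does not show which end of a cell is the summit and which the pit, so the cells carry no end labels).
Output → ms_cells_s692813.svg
<path d="M527 16l-510 0-1 158 19 1 22-4 12 10 22 15 94 53 56 27 42 15 26 5 34 3 40-4 48-12 97-33z"/><path d="M57 171l-22 4-19 0 1 280 26-27 40-28 28-13 35-8 27 0 38 8 54 20 66 32 9-18 24-38 49-56 26-24 30-22 58-28-4-1-92 31-48 12-40 4-34-3-35-8-55-21-101-55-49-31z"/><path d="M173 379l-38 1-30 9-44 26-30 24-15 16 0 72 287 1 10-46 18-43-54-27-42-17-33-11z"/><path d="M527 252l-58 29-30 22-26 24-49 56-24 38-8 18 61 29 37 15 55 16 42 6z"/><path d="M331 439l-18 43-8 33 0 13 223-1-1-22-42-6-55-16-61-26z"/>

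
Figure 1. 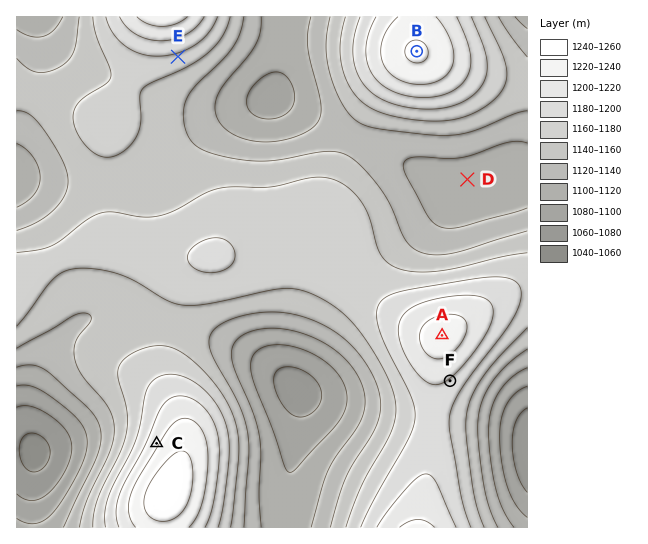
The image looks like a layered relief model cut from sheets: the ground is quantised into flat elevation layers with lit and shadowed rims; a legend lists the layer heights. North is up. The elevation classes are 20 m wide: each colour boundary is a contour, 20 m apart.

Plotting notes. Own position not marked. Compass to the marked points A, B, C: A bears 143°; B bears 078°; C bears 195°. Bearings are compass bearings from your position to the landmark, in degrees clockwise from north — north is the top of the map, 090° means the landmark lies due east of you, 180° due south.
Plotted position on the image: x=253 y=86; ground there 1100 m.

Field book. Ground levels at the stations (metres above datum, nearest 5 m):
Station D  1110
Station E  1175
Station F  1200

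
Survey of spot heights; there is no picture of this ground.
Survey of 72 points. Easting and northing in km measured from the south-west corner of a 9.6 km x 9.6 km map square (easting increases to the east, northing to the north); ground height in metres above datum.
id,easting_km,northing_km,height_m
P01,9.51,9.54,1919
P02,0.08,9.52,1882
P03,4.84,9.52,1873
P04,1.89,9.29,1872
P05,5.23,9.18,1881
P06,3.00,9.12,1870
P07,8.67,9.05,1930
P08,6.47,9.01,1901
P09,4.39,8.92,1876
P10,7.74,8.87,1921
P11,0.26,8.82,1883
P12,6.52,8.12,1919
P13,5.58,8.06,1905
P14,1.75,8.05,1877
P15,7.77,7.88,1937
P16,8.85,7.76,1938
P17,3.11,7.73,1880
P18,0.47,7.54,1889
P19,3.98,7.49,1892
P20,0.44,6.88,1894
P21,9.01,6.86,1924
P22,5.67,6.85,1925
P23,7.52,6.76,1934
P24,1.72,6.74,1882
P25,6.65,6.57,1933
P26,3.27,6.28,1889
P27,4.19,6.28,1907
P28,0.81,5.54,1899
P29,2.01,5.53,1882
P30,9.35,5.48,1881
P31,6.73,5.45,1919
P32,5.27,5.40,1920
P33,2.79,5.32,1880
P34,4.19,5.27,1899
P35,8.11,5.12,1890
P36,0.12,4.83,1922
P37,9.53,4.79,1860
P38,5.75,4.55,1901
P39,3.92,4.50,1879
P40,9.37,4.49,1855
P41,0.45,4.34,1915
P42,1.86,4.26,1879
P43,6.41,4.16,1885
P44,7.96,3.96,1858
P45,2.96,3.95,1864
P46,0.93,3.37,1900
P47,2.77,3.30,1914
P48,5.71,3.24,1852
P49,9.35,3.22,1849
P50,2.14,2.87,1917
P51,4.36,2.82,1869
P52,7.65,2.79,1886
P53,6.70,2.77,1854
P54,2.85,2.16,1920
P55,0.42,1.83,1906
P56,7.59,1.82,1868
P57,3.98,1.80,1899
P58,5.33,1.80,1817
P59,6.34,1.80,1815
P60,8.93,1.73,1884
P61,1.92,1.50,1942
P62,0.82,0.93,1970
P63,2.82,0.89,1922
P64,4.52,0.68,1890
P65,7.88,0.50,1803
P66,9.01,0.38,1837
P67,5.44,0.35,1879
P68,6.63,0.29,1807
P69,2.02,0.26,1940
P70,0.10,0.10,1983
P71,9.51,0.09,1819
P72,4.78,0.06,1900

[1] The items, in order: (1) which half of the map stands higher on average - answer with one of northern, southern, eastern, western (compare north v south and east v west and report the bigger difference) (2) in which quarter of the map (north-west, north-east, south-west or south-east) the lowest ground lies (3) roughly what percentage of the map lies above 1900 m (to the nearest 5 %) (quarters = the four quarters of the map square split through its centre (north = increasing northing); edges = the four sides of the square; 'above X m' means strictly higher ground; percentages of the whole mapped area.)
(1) On average the northern half of the map is the higher ground.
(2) The lowest ground is in the south-east quarter.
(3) About 40 % of the map lies above 1900 m.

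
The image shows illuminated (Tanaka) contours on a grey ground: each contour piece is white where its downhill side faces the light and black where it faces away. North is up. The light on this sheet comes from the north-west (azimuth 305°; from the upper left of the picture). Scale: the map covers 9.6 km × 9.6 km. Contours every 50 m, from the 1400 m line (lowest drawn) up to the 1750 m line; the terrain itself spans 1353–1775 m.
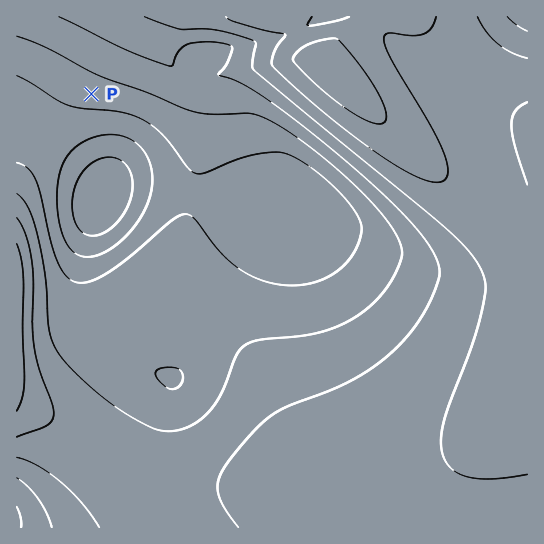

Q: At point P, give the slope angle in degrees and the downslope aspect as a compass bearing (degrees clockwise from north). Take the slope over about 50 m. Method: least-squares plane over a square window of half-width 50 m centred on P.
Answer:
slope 4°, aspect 196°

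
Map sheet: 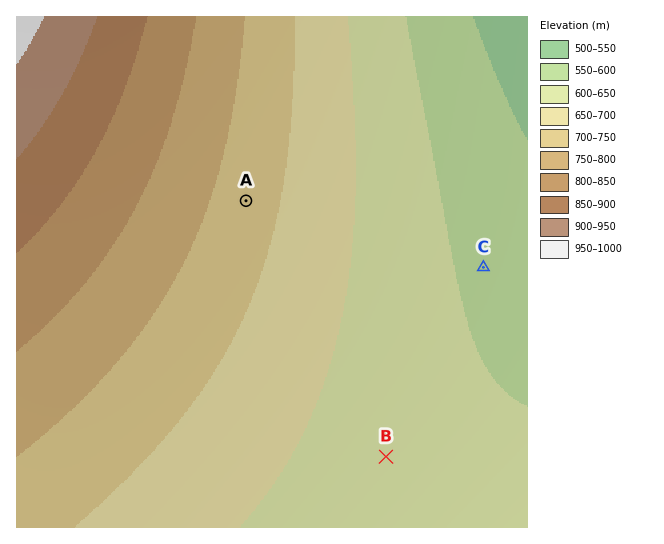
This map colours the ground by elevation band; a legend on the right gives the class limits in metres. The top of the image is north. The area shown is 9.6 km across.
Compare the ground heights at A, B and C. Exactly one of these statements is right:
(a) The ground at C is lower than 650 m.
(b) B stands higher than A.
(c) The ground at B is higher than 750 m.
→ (a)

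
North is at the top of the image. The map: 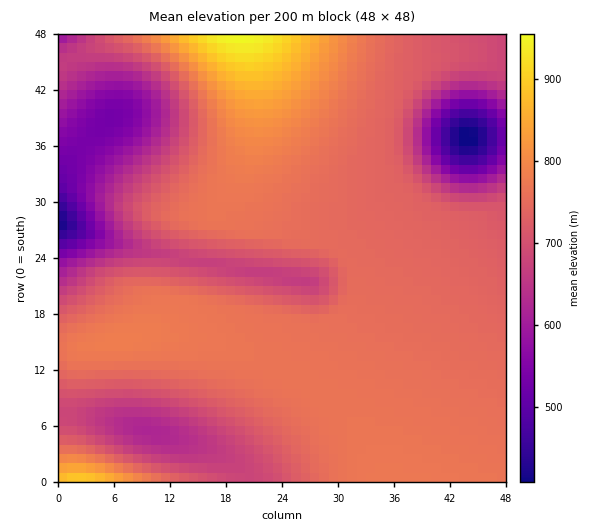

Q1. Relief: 400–960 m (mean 720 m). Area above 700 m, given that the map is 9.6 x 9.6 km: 66.9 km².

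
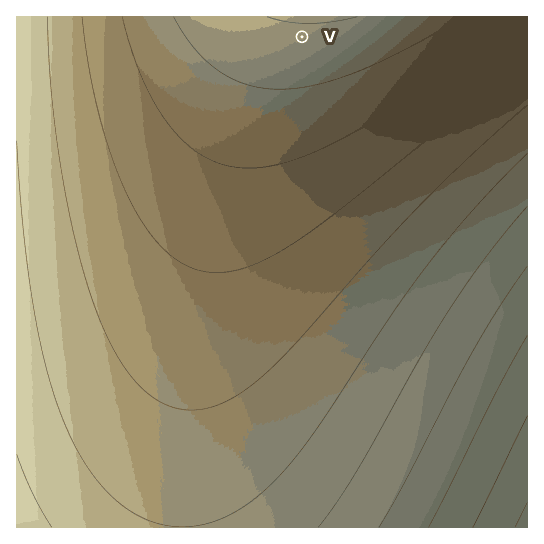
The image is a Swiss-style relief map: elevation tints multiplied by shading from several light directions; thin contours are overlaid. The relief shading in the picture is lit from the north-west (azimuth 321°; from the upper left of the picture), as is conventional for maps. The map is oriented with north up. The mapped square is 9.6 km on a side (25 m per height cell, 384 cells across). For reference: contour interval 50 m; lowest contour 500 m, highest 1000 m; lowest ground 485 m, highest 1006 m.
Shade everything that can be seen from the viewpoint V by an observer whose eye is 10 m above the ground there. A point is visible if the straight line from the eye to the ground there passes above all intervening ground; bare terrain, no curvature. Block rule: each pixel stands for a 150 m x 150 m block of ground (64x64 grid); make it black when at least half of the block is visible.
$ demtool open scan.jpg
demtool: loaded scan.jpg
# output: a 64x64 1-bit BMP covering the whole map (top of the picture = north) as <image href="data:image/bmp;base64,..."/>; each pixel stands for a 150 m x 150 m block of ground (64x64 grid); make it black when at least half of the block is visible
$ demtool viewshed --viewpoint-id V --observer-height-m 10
<image width="64" height="64" href="data:image/bmp;base64,Qk0+AgAAAAAAAD4AAAAoAAAAQAAAAEAAAAABAAEAAAAAAAACAAATCwAAEwsAAAIAAAAAAAAA////AAAAAAAAAAP///AAAAAAD////AAAAAAf////AAAAAH////+AAAAA/////8AAAAH/////4AAAA//////wAAAH//////AAAAf/////+AAAD//////4AAAP//////gAAB///////AAAH//////8AAA///////wAAD///////AAAP//////8AAB///////wAAH//////+AAAf//////4AAB///////gAAH//////+AAAf//////wAAB///////AAAH//////4AAAf//////gAAB//////+AAAH//////wAAAf//////AAAA//////4AAAD//////gAAAP/////8AAAAf/////wAAAB//////AAAAH/////4AAAAP/////gAAAA/////8AAAAB/////wAAAAH/////AAAAAP////4AAAAAf////gAAAAB////8AAAAAD////wAAAAAP////AAAAAAf///4AAAAAA////gAAAAAD///+AAAAAAH///4AAAAAAP///AAAAAAA///8AAAAAAB///wAAAAAAD///AAAAAAAP//8AAAAAAAf//wAAAAAAA///AAAAAAAD//8AAAAAAAH//wAAAAAAAP//AAAAAAAA//8AAAAAAAB//4AAAAAAAH//gAAAAAAAP/+AAAAAAAA//8AAAAAAAB//wAAAAAAAH//gAAA=="/>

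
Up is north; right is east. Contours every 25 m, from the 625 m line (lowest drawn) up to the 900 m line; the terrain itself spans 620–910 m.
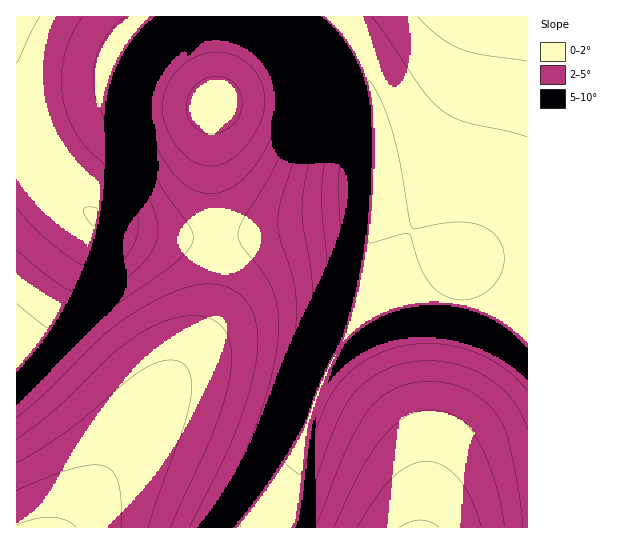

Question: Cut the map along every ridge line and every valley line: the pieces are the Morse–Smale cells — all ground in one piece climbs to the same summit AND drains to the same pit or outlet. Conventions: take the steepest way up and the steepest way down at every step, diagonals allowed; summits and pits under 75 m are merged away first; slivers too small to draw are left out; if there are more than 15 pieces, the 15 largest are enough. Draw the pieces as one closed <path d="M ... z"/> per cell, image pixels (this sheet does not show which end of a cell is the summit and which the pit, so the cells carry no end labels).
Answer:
<path d="M527 16l-195 1 28 40 12 32 4 26 0 72-3 34-2 2-46 1-68 11-42 3 1 33-3 26-8 29-9 19-127 183 220-1 7-28 8-66 23-62 14-28 12-17 42-38 32-20 19-5 21-2 26-5 35-2z"/><path d="M527 255l-34 1-26 5-21 2-19 5-32 20-42 38-12 17-14 28-23 62-8 66-6 29 238-1z"/><path d="M17 111l-1 416 51 1 129-183 9-19 8-29 3-58-2-2-56-1-39-7-24-6-2-8-24-18-29-32-11-19z"/><path d="M218 16l-192 0-4 7-6 2 0 85 9 27 15 28 13 17 16 15 21 15 5 11 24 6 39 7 57 1-4-103 1-19 5-24z"/><path d="M331 16l-112 1-2 74-5 24-1 19 4 103 42-2 68-11 46-1 2-2 3-34 0-72-4-26-12-32z"/>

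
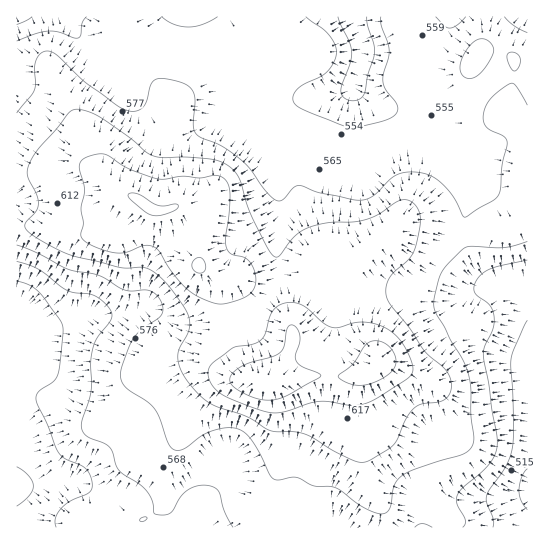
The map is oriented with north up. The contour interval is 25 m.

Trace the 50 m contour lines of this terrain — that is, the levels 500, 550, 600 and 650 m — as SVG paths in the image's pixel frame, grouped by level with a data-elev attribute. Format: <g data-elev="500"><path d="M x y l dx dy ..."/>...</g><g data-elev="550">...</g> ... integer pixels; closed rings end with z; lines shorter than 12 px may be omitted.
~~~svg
<g data-elev="500"><path d="M527 510l-6-9-2-11 3-13 5-8"/><path d="M17 467l12 9 4 10-4 9-12 11"/></g><g data-elev="550"><path d="M415 527l7-3 10 3"/><path d="M463 527l2-2 0-4-8-16 0-10 6-8 18-14 9-10 5-9 2-11-14-88 2-9 8-19 1-12-5-10-14-11-1-8 5-9 9-7 11-4 28-6"/><path d="M140 521l3 0 4-3-4-1z"/><path d="M17 261l22 9 28 21 28 5 10 7 6 8 0 8-14 19-5 13-1 12 0 28-10 32 1 6 2 5 26 13 9 23 21 15 9 9 4 8 2 12 7 1 7-1 4-3 8-14 6-7 11-4 11 0 5 1 5 4 5 20 9 16"/><path d="M527 33l-13-7-10-9"/><path d="M87 17l-5 5-1 13-3 3-4 0-16-6-9-1-12 2-20 8"/><path d="M218 17l-16 8-13 2-15-3-12-7"/><path d="M381 17l0 8 8 25-1 8-5 17 0 8 3 7 10 13 2 7-3 5-8 5-34 7-11-2-33-13-11-5-4-5-1-5 3-7 7-5 23-12 7-9 3-10-1-9-6-10-23-18"/><path d="M466 17l-8 7-8 4-5-2-9-9"/></g><g data-elev="600"><path d="M358 462l11-1 21-13 7-7 9-22 7-10 9-5 21-4 6-5 2-5 0-9-4-10-23-21-15-23-19-22-4-10 0-9 3-8 21-20 5-11 5-28-1-8-4-6-6-5-7 0-7 3-17 12-12 5-13 2-26 1-18 4-13 8-15 19-6 3-6-7-17-32-13-40-4-7-6-5-10-5-9-2-24-2-24 1-8-2-7-3-17-15-33-23-18-6-5 1-4 2-32 37-9 16-2 6 1 6 8 17 2 9-2 8-11 12 0 3 2 4 17 12 27 13 50 13 24 0 9 4 17 17 17 26 1 14-10 21-1 11 7 17 16 19 14 9 34 11 21 14 25 1 12 3 28 17z"/></g><g data-elev="650"><path d="M260 399l11 1 11-2 38-21 0-3-18-7-6-6-1-6 5-17-2-8-4-4-4-1-3 3-3 18-4 7-8 4-29 8-9 6-4 6 0 5 5 6 13 7z"/><path d="M353 385l9 0 9-2 12-5 9-7 3-5 1-7-2-6-5-7-6-4-6-1-6 0-5 4-13 19-15 11 3 4z"/><path d="M197 273l5 0 4-4-1-7-4-4-6 1-3 4 1 6z"/><path d="M152 215l9 0 9-2 5-3 3-4-3-2-10 2-7-1-20-11-5-1-5 1 0 3 4 4 14 11z"/></g>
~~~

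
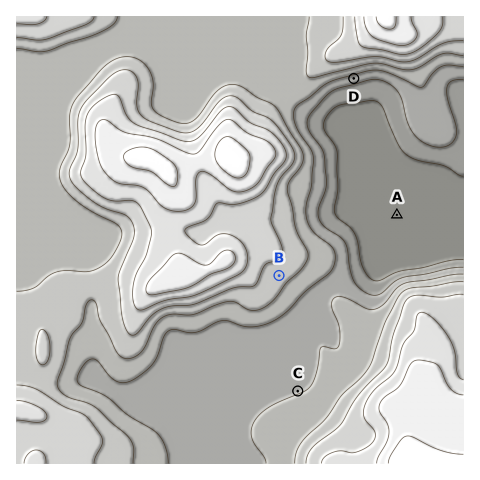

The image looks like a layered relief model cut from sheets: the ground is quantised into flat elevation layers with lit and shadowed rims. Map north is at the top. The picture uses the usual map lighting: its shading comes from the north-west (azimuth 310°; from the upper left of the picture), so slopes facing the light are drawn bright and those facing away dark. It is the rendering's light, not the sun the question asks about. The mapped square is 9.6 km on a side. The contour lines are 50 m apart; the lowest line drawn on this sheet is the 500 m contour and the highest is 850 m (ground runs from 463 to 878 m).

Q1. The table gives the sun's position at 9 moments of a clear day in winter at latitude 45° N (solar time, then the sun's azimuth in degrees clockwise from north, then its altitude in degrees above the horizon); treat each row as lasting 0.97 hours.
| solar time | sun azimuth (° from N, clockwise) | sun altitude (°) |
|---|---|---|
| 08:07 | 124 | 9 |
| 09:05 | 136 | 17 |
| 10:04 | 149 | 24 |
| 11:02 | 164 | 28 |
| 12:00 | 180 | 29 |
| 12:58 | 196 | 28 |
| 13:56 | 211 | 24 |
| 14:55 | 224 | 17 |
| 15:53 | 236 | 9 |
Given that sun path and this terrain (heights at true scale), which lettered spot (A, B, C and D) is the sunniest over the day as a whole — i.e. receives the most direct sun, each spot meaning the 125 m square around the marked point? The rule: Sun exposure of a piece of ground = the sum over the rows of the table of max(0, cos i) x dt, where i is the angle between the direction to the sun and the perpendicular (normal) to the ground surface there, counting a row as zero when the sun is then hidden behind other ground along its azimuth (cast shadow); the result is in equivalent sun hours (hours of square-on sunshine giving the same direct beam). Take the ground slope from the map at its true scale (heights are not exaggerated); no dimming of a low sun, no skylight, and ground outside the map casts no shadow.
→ D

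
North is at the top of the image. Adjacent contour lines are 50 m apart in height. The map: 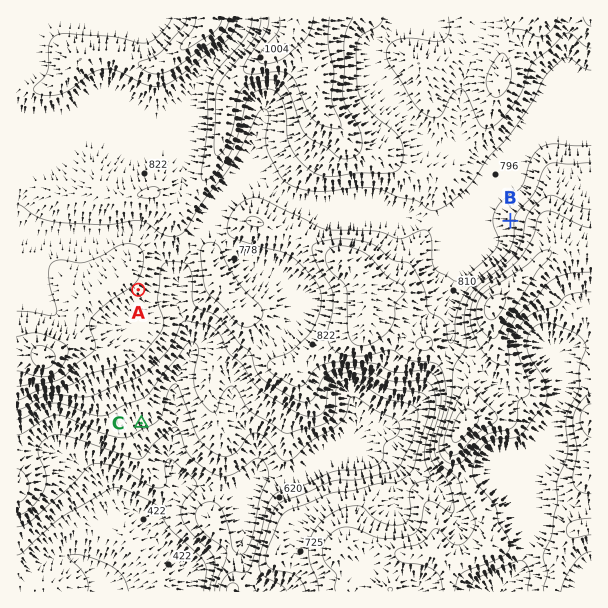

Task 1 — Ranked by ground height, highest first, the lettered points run B A C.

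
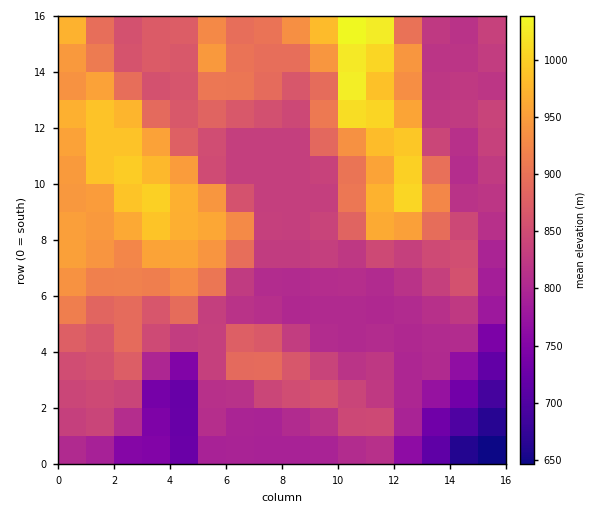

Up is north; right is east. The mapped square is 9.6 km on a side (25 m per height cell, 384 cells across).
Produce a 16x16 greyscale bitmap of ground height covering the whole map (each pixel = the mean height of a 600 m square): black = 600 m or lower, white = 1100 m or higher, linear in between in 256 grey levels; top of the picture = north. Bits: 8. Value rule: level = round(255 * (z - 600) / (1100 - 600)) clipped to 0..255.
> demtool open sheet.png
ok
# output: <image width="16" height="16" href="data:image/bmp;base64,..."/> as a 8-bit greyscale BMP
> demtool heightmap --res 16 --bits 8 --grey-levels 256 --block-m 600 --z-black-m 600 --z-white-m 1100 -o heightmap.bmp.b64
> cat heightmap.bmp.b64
<image width="16" height="16" href="data:image/bmp;base64,Qk02BQAAAAAAADYEAAAoAAAAEAAAABAAAAABAAgAAAAAAAABAAATCwAAEwsAAAABAAAAAAAAAAAAAAEBAQACAgIAAwMDAAQEBAAFBQUABgYGAAcHBwAICAgACQkJAAoKCgALCwsADAwMAA0NDQAODg4ADw8PABAQEAAREREAEhISABMTEwAUFBQAFRUVABYWFgAXFxcAGBgYABkZGQAaGhoAGxsbABwcHAAdHR0AHh4eAB8fHwAgICAAISEhACIiIgAjIyMAJCQkACUlJQAmJiYAJycnACgoKAApKSkAKioqACsrKwAsLCwALS0tAC4uLgAvLy8AMDAwADExMQAyMjIAMzMzADQ0NAA1NTUANjY2ADc3NwA4ODgAOTk5ADo6OgA7OzsAPDw8AD09PQA+Pj4APz8/AEBAQABBQUEAQkJCAENDQwBEREQARUVFAEZGRgBHR0cASEhIAElJSQBKSkoAS0tLAExMTABNTU0ATk5OAE9PTwBQUFAAUVFRAFJSUgBTU1MAVFRUAFVVVQBWVlYAV1dXAFhYWABZWVkAWlpaAFtbWwBcXFwAXV1dAF5eXgBfX18AYGBgAGFhYQBiYmIAY2NjAGRkZABlZWUAZmZmAGdnZwBoaGgAaWlpAGpqagBra2sAbGxsAG1tbQBubm4Ab29vAHBwcABxcXEAcnJyAHNzcwB0dHQAdXV1AHZ2dgB3d3cAeHh4AHl5eQB6enoAe3t7AHx8fAB9fX0Afn5+AH9/fwCAgIAAgYGBAIKCggCDg4MAhISEAIWFhQCGhoYAh4eHAIiIiACJiYkAioqKAIuLiwCMjIwAjY2NAI6OjgCPj48AkJCQAJGRkQCSkpIAk5OTAJSUlACVlZUAlpaWAJeXlwCYmJgAmZmZAJqamgCbm5sAnJycAJ2dnQCenp4An5+fAKCgoAChoaEAoqKiAKOjowCkpKQApaWlAKampgCnp6cAqKioAKmpqQCqqqoAq6urAKysrACtra0Arq6uAK+vrwCwsLAAsbGxALKysgCzs7MAtLS0ALW1tQC2trYAt7e3ALi4uAC5ubkAurq6ALu7uwC8vLwAvb29AL6+vgC/v78AwMDAAMHBwQDCwsIAw8PDAMTExADFxcUAxsbGAMfHxwDIyMgAycnJAMrKygDLy8sAzMzMAM3NzQDOzs4Az8/PANDQ0ADR0dEA0tLSANPT0wDU1NQA1dXVANbW1gDX19cA2NjYANnZ2QDa2toA29vbANzc3ADd3d0A3t7eAN/f3wDg4OAA4eHhAOLi4gDj4+MA5OTkAOXl5QDm5uYA5+fnAOjo6ADp6ekA6urqAOvr6wDs7OwA7e3tAO7u7gDv7+8A8PDwAPHx8QDy8vIA8/PzAPT09AD19fUA9vb2APf39wD4+PgA+fn5APr6+gD7+/sA/Pz8AP39/QD+/v4A////AGdhTkxAY2NiY2NpbVM7Hxh3empKP2tkY2lufX5jQzIhe317Rj5sbXuAhHpzZVhDLoCDjGVLd5OUh3lucmZoVTyNhpR+dXeMiXVqaGlnaWlKoZCUhpV3bmxnZ2hnaGxzW6yho6ConHRpaWpraG54g2C1rqW2t66XdHR3cn54foFktLG5x7y4qHh2eo+6tZZ9bLCyx829r4R2dnacvtCnbnCxx8vBsn92dnZ5m7bNl2pztcbHtY2Ad3Z2k6zDyXtteL3Gv5OIj4iCfZ7Sz7dzdHmttZeDhZyblIeV28aqcXNwsJ+EioiwmpaWr9jPr3Bvdb2Wg4qLp5eaq8Lg2plzbng="/>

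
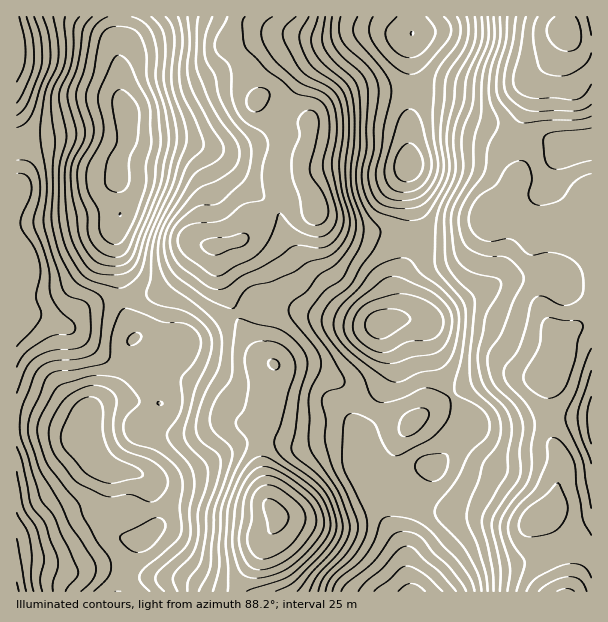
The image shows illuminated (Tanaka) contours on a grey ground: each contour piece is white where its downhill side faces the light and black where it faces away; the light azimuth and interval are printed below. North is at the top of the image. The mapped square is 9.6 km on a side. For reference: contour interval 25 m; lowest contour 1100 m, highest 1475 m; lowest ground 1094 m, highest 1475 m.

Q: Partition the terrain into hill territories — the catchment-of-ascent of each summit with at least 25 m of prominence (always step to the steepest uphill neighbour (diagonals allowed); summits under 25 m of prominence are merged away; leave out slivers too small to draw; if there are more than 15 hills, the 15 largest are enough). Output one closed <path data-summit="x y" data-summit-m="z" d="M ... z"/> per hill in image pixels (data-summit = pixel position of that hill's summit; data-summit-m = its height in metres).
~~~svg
<path data-summit="83 441" data-summit-m="1424" d="M215 246l-9 0-9 4-13 19-20 20-9 5-41 4-21 6-9 4-18 17-28-9-12 2-10 5 1 269 219 0 6-16 16-19 7-18 9-11 3-13-9-14-6-31 0-41 4-15 0-10 8-30 0-9-18-15-26-47-12-31z"/><path data-summit="126 116" data-summit-m="1462" d="M234 16l-218 1 0 235 6 5 3 7 0 15-9 23 1 20 9-4 12-2 28 9 18-17 9-4 21-6 41-4 9-5 20-20 13-19 9-4 15 0 21-6 43-53 9-5 10 0-3-9 0-11 9-25 0-14-25-1-29-21 2-6-6-17-6-12-17-21z"/><path data-summit="411 591" data-summit-m="1461" d="M278 366l-4 0-8 38 0 10-4 15 0 41 6 31 9 14 0 6-3 7-9 11-7 18-16 19-6 12 1 4 331-1 0-40-4-11-18-24 7-9 9-40-12-36-2-61-9 6-41-2-21 8-16 8-42 26-8 8-3 0-37-15-30-25-23-12z"/><path data-summit="383 323" data-summit-m="1437" d="M300 181l-15 6-9 10-26 34-10 9 5 2 14 18 11 21 1 28-5 21 0 21 9 15 15 2 18 0 10 4 23 12 30 25 40 15 8-8 51-31 28-11 41 2 15-13 4-7 0-15-18-39-6-35 0-24 6-14-9-1-15-10-9-1-19 3-15 10-21 8-30 0-41-6-24 0-21-6-10-6-10-10-4-16-5-8z"/><path data-summit="411 33" data-summit-m="1475" d="M591 16l-355 0-7 22 0 7 17 21 6 12 6 17-2 6 29 21 18 2 6-2 9-12 17-10 28-9 48-1 78 2 26-6 24-14 14-15 12-21 1-5 6 7 6 4 13 1z"/><path data-summit="408 165" data-summit-m="1468" d="M533 76l-18 10-14 5-138 0-18 5-21 10-14 14 0 17-9 25 1 17 11 18 3 13 14 13 27 9 24 0 41 6 30 0 12-3 16-9 11-9 10-5 7-8 3-15 9-19 0-18-3-15 13-41z"/><path data-summit="569 149" data-summit-m="1270" d="M566 31l-12 25-22 24-2 16-13 41 3 15 0 18-9 19-5 18-5 5-10 5-2 3 23-3 19 11 27 1 15-7 7-7 12-20 0-151-14-2-6-4z"/><path data-summit="591 420" data-summit-m="1287" d="M591 325l-13 1-16 10-3 6-1 15-11 17 3 57 12 36-6 31-3 9-7 9 18 24 4 11 1 41 23-1z"/>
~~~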